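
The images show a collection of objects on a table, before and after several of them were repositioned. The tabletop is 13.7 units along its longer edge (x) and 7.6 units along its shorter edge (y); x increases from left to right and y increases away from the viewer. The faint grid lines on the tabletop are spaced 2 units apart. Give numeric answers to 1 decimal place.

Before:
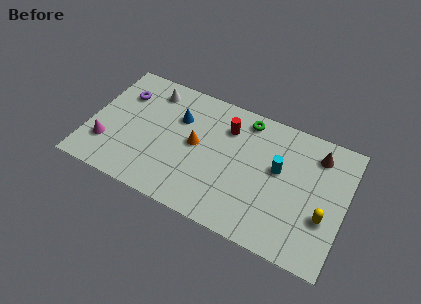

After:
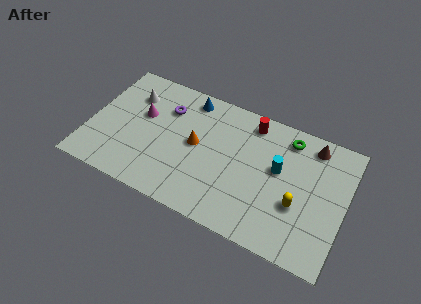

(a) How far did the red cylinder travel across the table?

1.4

From (7.2, 5.7) to (8.4, 6.5), the red cylinder covered √(1.2² + 0.8²) ≈ 1.4 units.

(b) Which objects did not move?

the cyan cylinder and the orange cone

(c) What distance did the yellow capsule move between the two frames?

1.4

From (12.7, 2.7) to (11.3, 2.8), the yellow capsule covered √(1.4² + 0.1²) ≈ 1.4 units.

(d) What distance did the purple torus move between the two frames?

2.4

From (1.5, 5.5) to (3.9, 5.5), the purple torus covered √(2.4² + 0.0²) ≈ 2.4 units.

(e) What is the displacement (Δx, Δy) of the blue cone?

(0.4, 1.4)

The blue cone was at about (4.6, 5.2) and moved to about (5.0, 6.6).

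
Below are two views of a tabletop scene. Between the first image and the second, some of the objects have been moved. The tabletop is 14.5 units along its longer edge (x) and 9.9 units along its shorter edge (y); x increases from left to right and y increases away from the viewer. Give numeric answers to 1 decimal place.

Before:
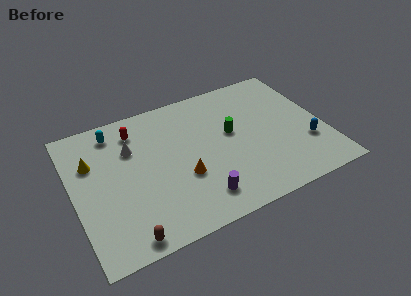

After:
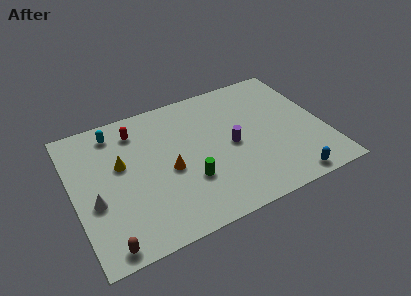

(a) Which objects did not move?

the cyan capsule and the red capsule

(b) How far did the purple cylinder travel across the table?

3.7

From (6.8, 1.8) to (9.1, 4.7), the purple cylinder covered √(2.3² + 2.9²) ≈ 3.7 units.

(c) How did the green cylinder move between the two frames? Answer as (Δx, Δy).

(-2.8, -2.4)

The green cylinder was at about (9.2, 5.6) and moved to about (6.4, 3.2).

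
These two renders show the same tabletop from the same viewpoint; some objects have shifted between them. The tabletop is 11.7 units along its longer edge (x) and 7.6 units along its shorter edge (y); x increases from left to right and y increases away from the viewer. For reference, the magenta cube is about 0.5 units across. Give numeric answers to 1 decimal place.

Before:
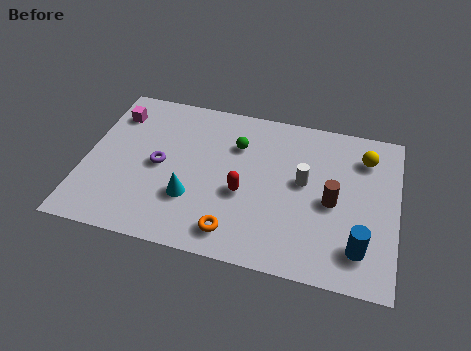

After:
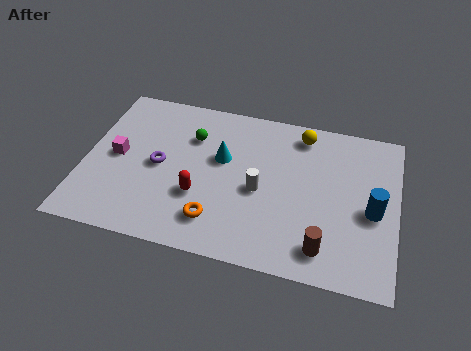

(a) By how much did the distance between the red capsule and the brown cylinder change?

+1.6

Before: roughly 3.3 units apart; after: 4.9. That's 1.6 units further apart.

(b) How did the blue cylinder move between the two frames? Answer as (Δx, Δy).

(0.4, 1.8)

From the two frames, the blue cylinder sits at roughly (10.4, 1.6) before and (10.8, 3.4) after.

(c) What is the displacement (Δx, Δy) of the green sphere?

(-1.7, 0.0)

The green sphere was at about (5.6, 5.4) and moved to about (3.9, 5.4).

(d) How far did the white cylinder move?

1.8

The white cylinder was near (8.2, 4.2) before and (6.6, 3.4) after, so it travelled √(1.6² + 0.8²) ≈ 1.8 units.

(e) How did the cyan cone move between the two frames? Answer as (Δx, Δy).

(1.0, 2.2)

The cyan cone was at about (4.1, 2.4) and moved to about (5.1, 4.6).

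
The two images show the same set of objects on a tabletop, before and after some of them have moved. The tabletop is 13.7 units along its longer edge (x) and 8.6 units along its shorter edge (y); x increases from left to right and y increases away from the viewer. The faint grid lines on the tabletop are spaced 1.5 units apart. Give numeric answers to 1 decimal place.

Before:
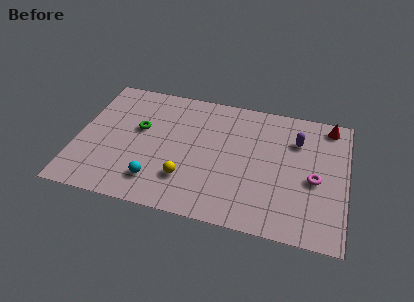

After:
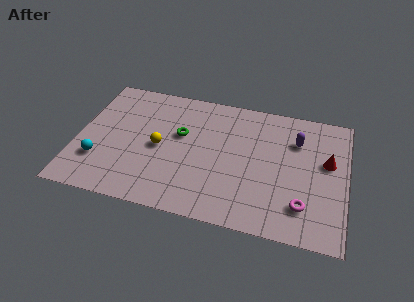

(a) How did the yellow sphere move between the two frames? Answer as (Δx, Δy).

(-1.5, 1.8)

From the two frames, the yellow sphere sits at roughly (5.7, 2.3) before and (4.2, 4.1) after.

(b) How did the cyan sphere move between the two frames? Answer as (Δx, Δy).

(-3.0, 0.7)

The cyan sphere started near (4.2, 1.8) and ended near (1.2, 2.5).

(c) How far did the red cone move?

2.5

The red cone moved from about (12.7, 7.6) to (12.7, 5.1), a distance of √(0.0² + 2.5²) ≈ 2.5.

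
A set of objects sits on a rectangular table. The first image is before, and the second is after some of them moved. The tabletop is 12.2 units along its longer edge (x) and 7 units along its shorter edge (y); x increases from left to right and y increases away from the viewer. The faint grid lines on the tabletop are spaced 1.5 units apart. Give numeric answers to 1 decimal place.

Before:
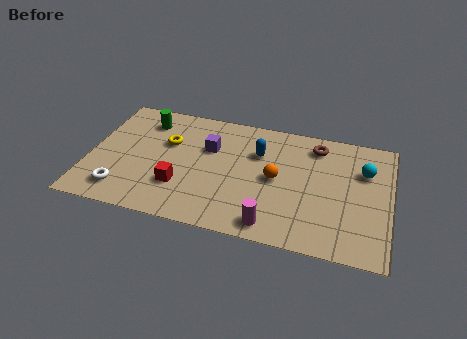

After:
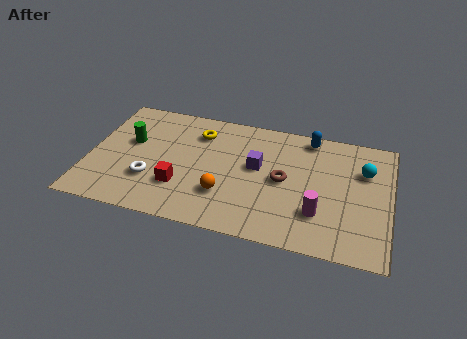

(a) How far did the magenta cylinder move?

2.1

The magenta cylinder was near (7.6, 0.9) before and (9.4, 2.0) after, so it travelled √(1.8² + 1.1²) ≈ 2.1 units.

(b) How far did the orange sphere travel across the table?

2.4

The orange sphere was near (7.6, 3.5) before and (5.6, 2.1) after, so it travelled √(2.0² + 1.4²) ≈ 2.4 units.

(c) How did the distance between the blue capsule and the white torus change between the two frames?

+1.0

The distance was about 6.4 in the first image and 7.4 in the second, so they moved 1.0 units further apart.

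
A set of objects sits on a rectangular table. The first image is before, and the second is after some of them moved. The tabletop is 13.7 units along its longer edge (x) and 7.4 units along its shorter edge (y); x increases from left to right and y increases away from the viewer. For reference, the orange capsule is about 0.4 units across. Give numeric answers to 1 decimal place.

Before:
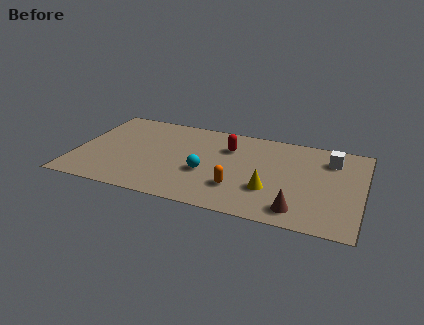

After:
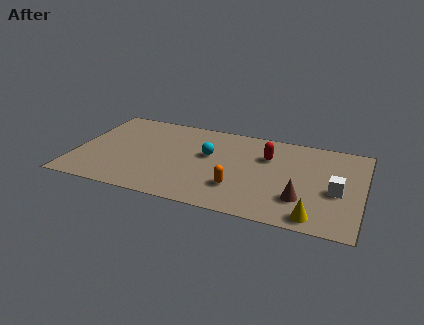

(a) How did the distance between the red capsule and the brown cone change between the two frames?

-2.0

Before: roughly 5.5 units apart; after: 3.5. That's 2.0 units closer together.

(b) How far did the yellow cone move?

2.7

From (9.4, 2.4) to (11.6, 0.9), the yellow cone covered √(2.2² + 1.5²) ≈ 2.7 units.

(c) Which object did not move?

the orange capsule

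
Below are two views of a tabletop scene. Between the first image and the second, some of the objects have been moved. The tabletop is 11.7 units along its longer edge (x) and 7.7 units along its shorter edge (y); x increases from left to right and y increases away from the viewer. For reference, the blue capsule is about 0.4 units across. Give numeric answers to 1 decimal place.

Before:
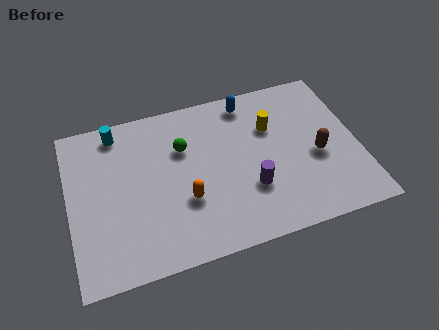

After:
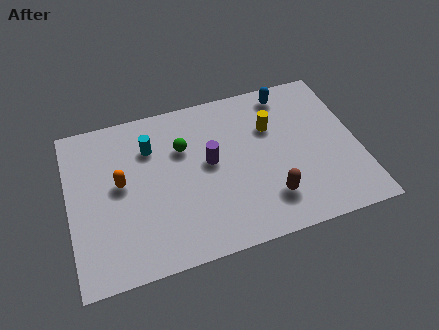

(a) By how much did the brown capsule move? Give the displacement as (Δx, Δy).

(-2.1, -1.5)

The brown capsule was at about (10.0, 3.3) and moved to about (7.9, 1.8).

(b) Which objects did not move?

the yellow cylinder and the green sphere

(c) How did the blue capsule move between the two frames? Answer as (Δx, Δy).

(1.6, 0.0)

The blue capsule was at about (7.5, 6.7) and moved to about (9.1, 6.7).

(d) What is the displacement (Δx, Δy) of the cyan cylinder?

(1.3, -1.1)

The cyan cylinder was at about (2.1, 6.7) and moved to about (3.4, 5.6).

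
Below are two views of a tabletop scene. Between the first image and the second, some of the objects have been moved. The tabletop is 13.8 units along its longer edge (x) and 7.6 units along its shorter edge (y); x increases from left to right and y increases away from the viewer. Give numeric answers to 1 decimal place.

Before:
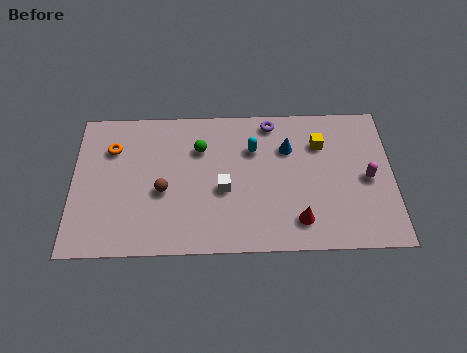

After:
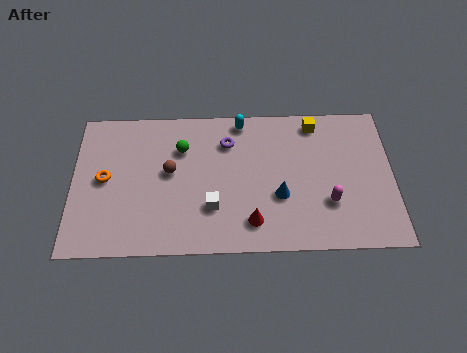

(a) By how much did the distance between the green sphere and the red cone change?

-0.8

They were about 5.7 units apart before and 4.9 after — 0.8 units closer together.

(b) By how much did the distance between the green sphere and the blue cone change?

+1.1

They were about 3.8 units apart before and 4.9 after — 1.1 units further apart.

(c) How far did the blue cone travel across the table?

2.5

The blue cone was near (9.3, 5.3) before and (8.9, 2.8) after, so it travelled √(0.4² + 2.5²) ≈ 2.5 units.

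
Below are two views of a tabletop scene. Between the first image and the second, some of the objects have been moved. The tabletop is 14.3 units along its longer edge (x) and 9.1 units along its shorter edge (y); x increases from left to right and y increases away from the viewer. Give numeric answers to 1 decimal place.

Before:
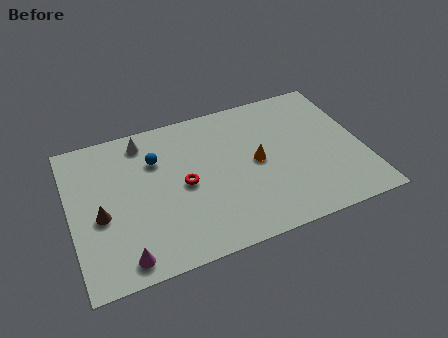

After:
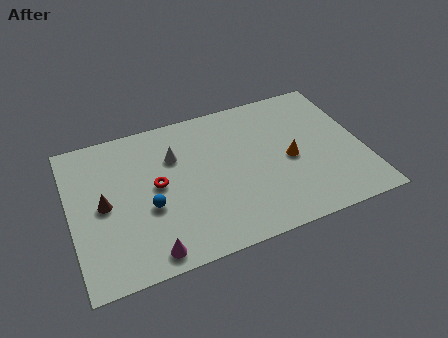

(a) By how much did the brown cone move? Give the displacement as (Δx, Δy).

(0.2, 0.6)

From the two frames, the brown cone sits at roughly (1.4, 3.9) before and (1.6, 4.5) after.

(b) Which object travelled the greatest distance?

the blue sphere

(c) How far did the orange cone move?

1.6

The orange cone moved from about (9.1, 4.6) to (10.7, 4.2), a distance of √(1.6² + 0.4²) ≈ 1.6.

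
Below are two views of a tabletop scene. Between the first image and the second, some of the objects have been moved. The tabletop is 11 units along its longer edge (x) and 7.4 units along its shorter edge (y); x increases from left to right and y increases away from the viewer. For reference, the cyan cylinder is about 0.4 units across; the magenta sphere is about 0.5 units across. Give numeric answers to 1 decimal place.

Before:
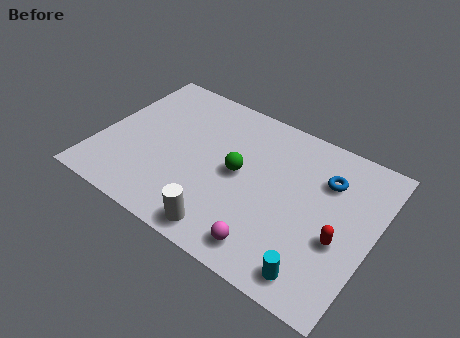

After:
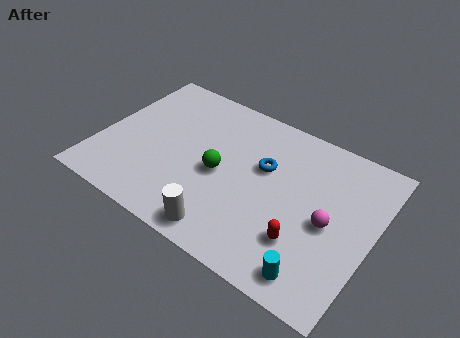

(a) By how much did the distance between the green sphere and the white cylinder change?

-0.3

Before: roughly 2.9 units apart; after: 2.6. That's 0.3 units closer together.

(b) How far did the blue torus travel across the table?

2.5

The blue torus was near (8.9, 5.3) before and (6.5, 4.6) after, so it travelled √(2.4² + 0.7²) ≈ 2.5 units.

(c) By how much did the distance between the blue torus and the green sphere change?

-1.6

The distance was about 3.6 in the first image and 2.0 in the second, so they moved 1.6 units closer together.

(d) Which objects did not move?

the cyan cylinder and the white cylinder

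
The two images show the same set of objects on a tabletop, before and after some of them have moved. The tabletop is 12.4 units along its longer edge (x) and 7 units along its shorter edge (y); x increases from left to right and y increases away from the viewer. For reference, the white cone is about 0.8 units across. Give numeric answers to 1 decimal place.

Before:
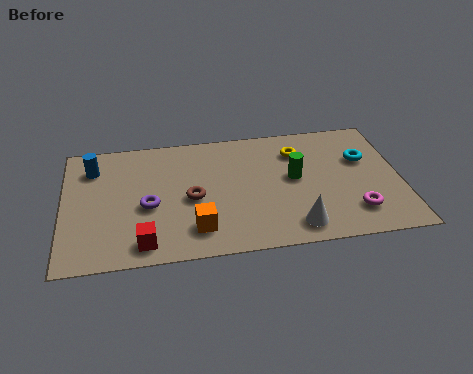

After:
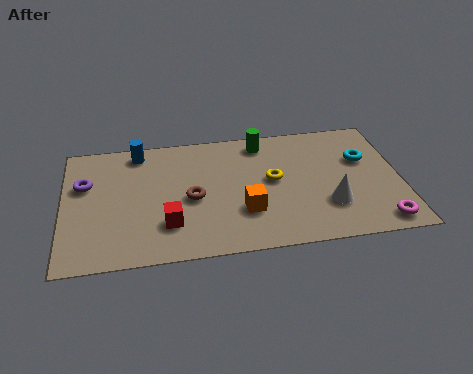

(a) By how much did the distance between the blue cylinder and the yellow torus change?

-2.2

The distance was about 7.6 in the first image and 5.4 in the second, so they moved 2.2 units closer together.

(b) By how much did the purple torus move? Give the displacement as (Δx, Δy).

(-2.3, 1.5)

From the two frames, the purple torus sits at roughly (3.1, 3.0) before and (0.8, 4.5) after.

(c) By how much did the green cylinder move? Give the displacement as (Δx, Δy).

(-1.1, 2.2)

The green cylinder was at about (8.5, 3.8) and moved to about (7.4, 6.0).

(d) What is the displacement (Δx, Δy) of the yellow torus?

(-1.0, -1.5)

The yellow torus started near (8.7, 5.3) and ended near (7.7, 3.8).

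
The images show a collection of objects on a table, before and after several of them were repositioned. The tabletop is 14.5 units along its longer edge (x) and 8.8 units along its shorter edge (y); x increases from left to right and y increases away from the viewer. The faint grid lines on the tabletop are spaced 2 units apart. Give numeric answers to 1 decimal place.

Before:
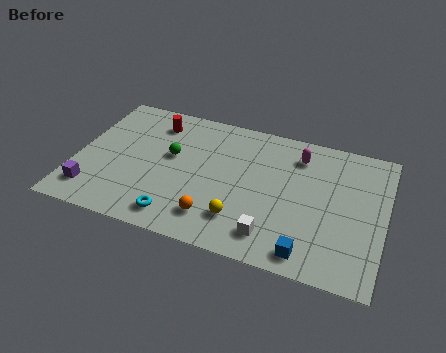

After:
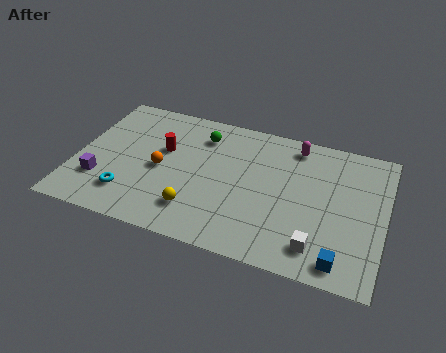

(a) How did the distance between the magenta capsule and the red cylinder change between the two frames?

-0.4

Before: roughly 6.9 units apart; after: 6.5. That's 0.4 units closer together.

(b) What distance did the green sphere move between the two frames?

2.2

The green sphere was near (4.4, 5.1) before and (5.7, 6.9) after, so it travelled √(1.3² + 1.8²) ≈ 2.2 units.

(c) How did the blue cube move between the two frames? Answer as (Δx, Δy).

(1.5, 0.0)

The blue cube was at about (11.2, 1.1) and moved to about (12.7, 1.1).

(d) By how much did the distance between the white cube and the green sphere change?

+1.7

Before: roughly 6.2 units apart; after: 7.9. That's 1.7 units further apart.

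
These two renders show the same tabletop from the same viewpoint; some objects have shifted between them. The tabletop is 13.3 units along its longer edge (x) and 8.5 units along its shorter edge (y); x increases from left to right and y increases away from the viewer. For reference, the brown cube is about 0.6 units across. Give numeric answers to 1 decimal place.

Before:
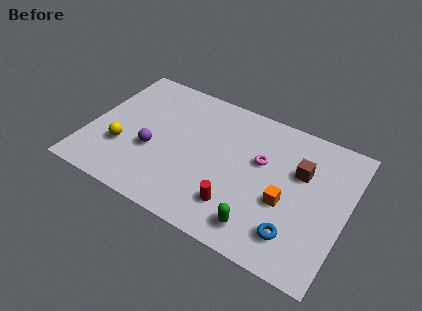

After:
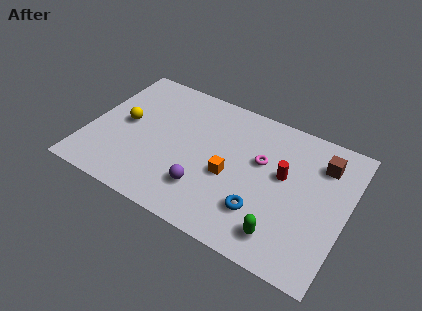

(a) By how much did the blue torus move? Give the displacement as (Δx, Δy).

(-1.8, 0.5)

The blue torus was at about (11.0, 1.8) and moved to about (9.2, 2.3).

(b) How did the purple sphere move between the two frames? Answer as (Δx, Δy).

(2.9, -1.1)

From the two frames, the purple sphere sits at roughly (3.4, 3.3) before and (6.3, 2.2) after.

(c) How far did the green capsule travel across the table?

1.1

The green capsule moved from about (9.3, 1.4) to (10.4, 1.5), a distance of √(1.1² + 0.1²) ≈ 1.1.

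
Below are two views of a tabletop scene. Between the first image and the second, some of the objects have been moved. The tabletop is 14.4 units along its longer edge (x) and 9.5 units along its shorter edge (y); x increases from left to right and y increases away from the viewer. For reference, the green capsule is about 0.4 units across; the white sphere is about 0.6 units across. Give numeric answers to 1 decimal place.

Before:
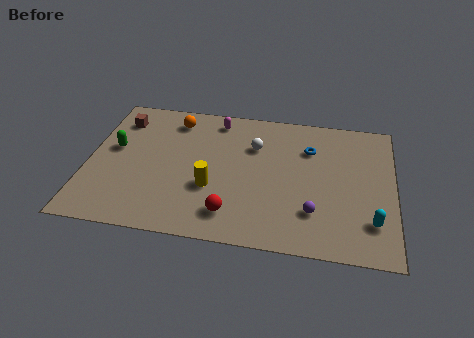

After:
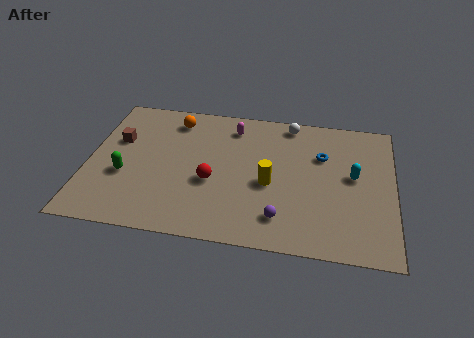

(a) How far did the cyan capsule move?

3.0

From (13.4, 2.3) to (12.5, 5.2), the cyan capsule covered √(0.9² + 2.9²) ≈ 3.0 units.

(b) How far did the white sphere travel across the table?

2.5

From (7.8, 6.6) to (9.4, 8.5), the white sphere covered √(1.6² + 1.9²) ≈ 2.5 units.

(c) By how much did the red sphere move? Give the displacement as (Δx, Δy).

(-1.0, 2.0)

The red sphere was at about (6.9, 1.8) and moved to about (5.9, 3.8).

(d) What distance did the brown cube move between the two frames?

1.5

The brown cube was near (1.3, 7.5) before and (1.3, 6.0) after, so it travelled √(0.0² + 1.5²) ≈ 1.5 units.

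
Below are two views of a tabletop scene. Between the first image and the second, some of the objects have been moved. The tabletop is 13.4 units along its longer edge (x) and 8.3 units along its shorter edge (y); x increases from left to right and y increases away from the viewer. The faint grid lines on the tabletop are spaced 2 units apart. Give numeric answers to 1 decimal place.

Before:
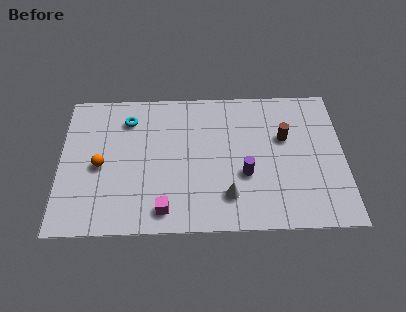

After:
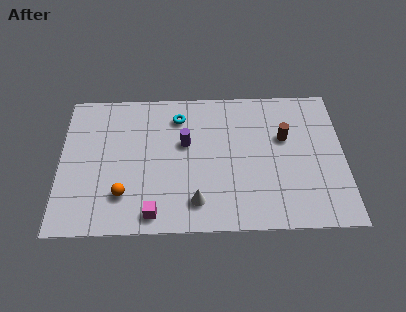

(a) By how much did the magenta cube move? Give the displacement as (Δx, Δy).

(-0.5, -0.2)

The magenta cube was at about (4.9, 1.2) and moved to about (4.4, 1.0).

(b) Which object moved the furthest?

the purple cylinder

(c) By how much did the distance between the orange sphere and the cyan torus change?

+2.2

Before: roughly 3.0 units apart; after: 5.2. That's 2.2 units further apart.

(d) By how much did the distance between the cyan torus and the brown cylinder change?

-2.3

Before: roughly 7.5 units apart; after: 5.2. That's 2.3 units closer together.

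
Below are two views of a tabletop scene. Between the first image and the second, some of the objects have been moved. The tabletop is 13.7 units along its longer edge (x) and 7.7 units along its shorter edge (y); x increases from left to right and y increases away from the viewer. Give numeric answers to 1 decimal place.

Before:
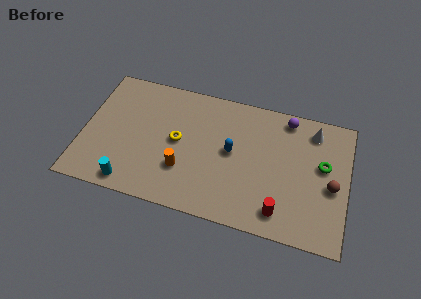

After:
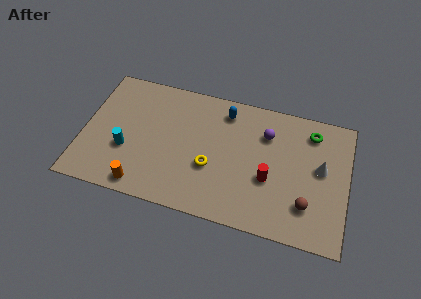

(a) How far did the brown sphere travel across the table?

1.8

The brown sphere was near (12.9, 3.4) before and (11.7, 2.0) after, so it travelled √(1.2² + 1.4²) ≈ 1.8 units.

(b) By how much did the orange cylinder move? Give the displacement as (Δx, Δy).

(-2.0, -1.5)

From the two frames, the orange cylinder sits at roughly (5.3, 2.4) before and (3.3, 0.9) after.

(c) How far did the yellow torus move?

2.1

The yellow torus was near (4.9, 4.0) before and (6.7, 2.9) after, so it travelled √(1.8² + 1.1²) ≈ 2.1 units.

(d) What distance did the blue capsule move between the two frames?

2.4

From (7.7, 4.1) to (7.2, 6.4), the blue capsule covered √(0.5² + 2.3²) ≈ 2.4 units.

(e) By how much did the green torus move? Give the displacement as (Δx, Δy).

(-0.7, 1.8)

The green torus started near (12.4, 4.5) and ended near (11.7, 6.3).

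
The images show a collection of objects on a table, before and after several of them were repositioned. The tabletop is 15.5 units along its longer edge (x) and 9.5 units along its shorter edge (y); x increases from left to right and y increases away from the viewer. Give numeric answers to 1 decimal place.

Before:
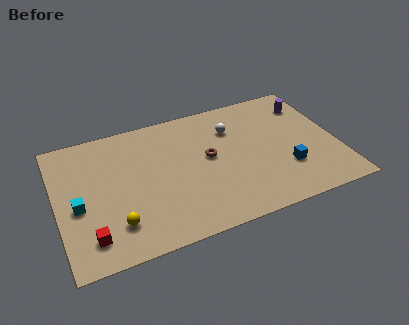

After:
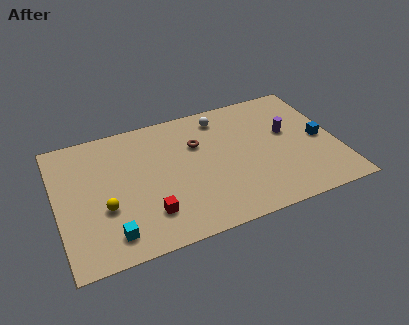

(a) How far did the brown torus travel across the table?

1.3

The brown torus was near (8.4, 5.2) before and (7.9, 6.4) after, so it travelled √(0.5² + 1.2²) ≈ 1.3 units.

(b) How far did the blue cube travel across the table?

2.6

The blue cube moved from about (12.5, 2.9) to (14.6, 4.5), a distance of √(2.1² + 1.6²) ≈ 2.6.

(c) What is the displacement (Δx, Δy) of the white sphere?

(-0.5, 1.1)

From the two frames, the white sphere sits at roughly (9.9, 6.9) before and (9.4, 8.0) after.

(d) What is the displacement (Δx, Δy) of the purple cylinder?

(-1.4, -1.8)

The purple cylinder was at about (14.3, 7.4) and moved to about (12.9, 5.6).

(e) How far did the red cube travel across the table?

3.2

From (1.6, 1.8) to (4.8, 2.3), the red cube covered √(3.2² + 0.5²) ≈ 3.2 units.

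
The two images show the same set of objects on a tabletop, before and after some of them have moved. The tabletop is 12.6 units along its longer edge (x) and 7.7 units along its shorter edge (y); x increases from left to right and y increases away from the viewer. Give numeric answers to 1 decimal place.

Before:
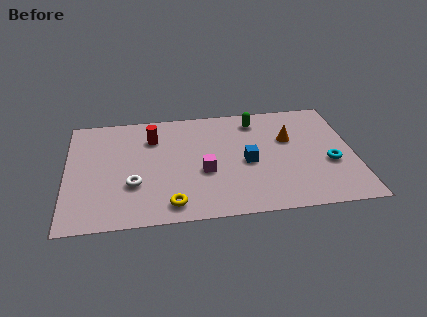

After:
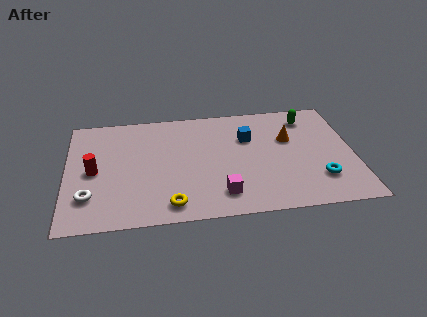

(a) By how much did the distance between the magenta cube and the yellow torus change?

-0.3

Before: roughly 2.5 units apart; after: 2.2. That's 0.3 units closer together.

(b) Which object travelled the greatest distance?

the red cylinder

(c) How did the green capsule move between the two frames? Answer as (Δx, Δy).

(2.3, -0.1)

From the two frames, the green capsule sits at roughly (8.4, 6.4) before and (10.7, 6.3) after.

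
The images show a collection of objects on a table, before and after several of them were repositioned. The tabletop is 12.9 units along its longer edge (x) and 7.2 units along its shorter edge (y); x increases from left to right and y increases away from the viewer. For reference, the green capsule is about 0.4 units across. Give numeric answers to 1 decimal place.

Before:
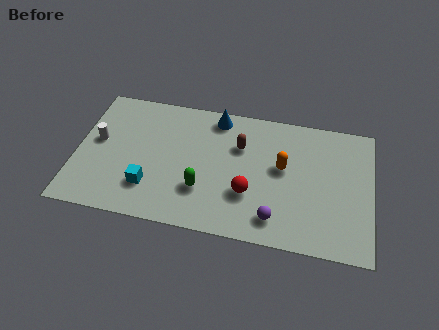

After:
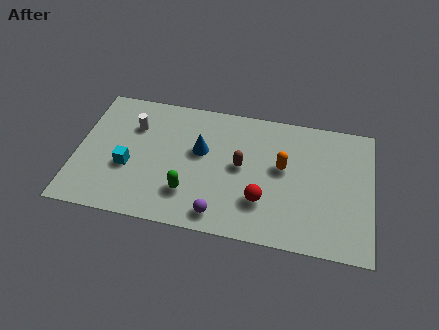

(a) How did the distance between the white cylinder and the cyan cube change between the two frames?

-0.9

Before: roughly 3.2 units apart; after: 2.3. That's 0.9 units closer together.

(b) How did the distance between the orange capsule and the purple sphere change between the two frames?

+1.2

The distance was about 2.8 in the first image and 4.0 in the second, so they moved 1.2 units further apart.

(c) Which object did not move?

the orange capsule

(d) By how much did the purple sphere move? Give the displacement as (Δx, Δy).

(-2.4, -0.3)

The purple sphere started near (8.8, 1.3) and ended near (6.4, 1.0).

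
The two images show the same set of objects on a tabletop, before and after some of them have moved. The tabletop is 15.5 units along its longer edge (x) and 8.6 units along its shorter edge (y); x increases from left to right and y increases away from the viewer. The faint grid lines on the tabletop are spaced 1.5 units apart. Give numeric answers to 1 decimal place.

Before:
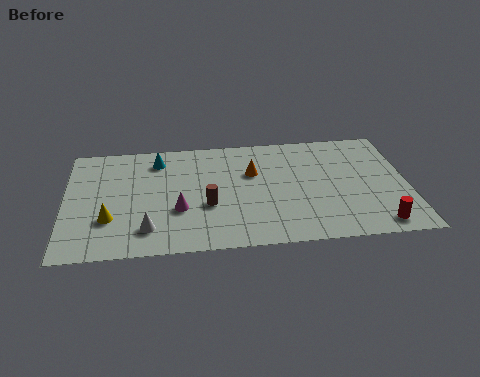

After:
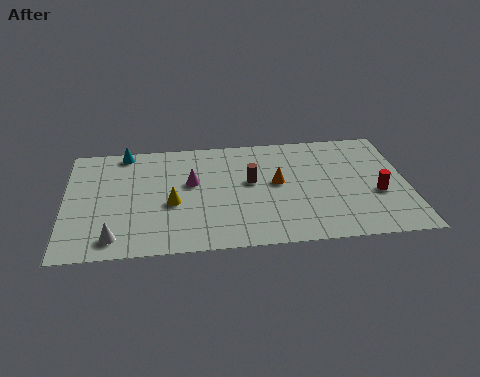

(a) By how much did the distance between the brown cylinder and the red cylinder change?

-2.0

Before: roughly 7.9 units apart; after: 5.9. That's 2.0 units closer together.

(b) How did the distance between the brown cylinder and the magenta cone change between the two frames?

+1.4

The distance was about 1.3 in the first image and 2.7 in the second, so they moved 1.4 units further apart.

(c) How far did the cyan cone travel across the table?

1.7

From (4.2, 7.0) to (2.7, 7.8), the cyan cone covered √(1.5² + 0.8²) ≈ 1.7 units.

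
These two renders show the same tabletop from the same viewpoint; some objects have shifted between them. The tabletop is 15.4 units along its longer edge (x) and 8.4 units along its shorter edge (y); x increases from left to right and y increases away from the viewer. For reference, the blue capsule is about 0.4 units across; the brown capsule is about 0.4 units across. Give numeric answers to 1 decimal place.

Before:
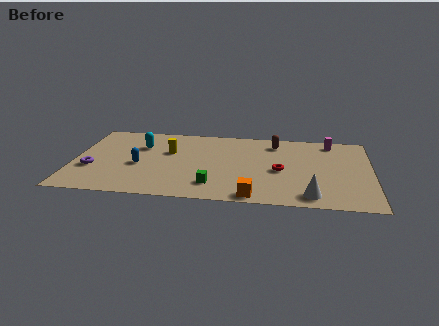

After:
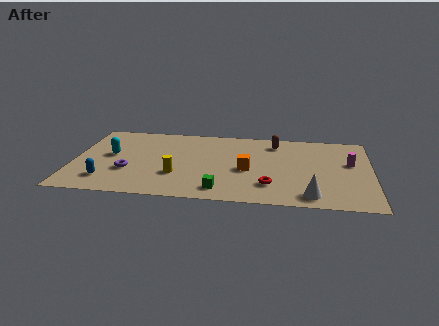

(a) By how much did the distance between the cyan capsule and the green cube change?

+1.1

They were about 5.6 units apart before and 6.7 after — 1.1 units further apart.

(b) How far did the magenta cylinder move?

2.5

The magenta cylinder was near (13.3, 7.3) before and (14.3, 5.0) after, so it travelled √(1.0² + 2.3²) ≈ 2.5 units.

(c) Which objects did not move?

the white cone and the brown capsule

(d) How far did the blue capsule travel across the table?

2.4

From (3.4, 3.6) to (1.8, 1.8), the blue capsule covered √(1.6² + 1.8²) ≈ 2.4 units.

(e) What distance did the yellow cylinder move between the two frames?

2.6

The yellow cylinder moved from about (4.9, 5.3) to (5.4, 2.7), a distance of √(0.5² + 2.6²) ≈ 2.6.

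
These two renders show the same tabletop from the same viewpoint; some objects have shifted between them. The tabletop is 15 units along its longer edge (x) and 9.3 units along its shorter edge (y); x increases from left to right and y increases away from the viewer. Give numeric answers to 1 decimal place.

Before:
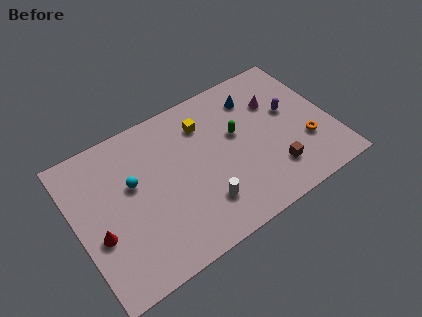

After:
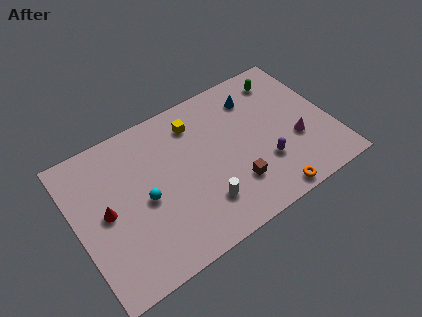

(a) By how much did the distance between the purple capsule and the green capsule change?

+2.0

Before: roughly 3.2 units apart; after: 5.2. That's 2.0 units further apart.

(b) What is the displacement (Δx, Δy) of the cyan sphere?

(0.5, -1.3)

The cyan sphere started near (3.4, 5.6) and ended near (3.9, 4.3).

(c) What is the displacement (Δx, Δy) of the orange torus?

(-2.6, -2.2)

From the two frames, the orange torus sits at roughly (13.3, 3.0) before and (10.7, 0.8) after.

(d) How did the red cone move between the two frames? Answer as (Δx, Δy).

(0.6, 1.1)

The red cone was at about (1.1, 3.6) and moved to about (1.7, 4.7).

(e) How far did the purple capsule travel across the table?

3.2

The purple capsule moved from about (12.8, 5.4) to (10.8, 2.9), a distance of √(2.0² + 2.5²) ≈ 3.2.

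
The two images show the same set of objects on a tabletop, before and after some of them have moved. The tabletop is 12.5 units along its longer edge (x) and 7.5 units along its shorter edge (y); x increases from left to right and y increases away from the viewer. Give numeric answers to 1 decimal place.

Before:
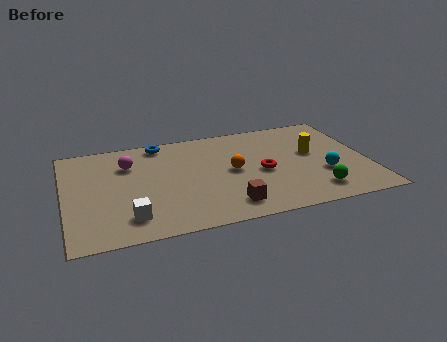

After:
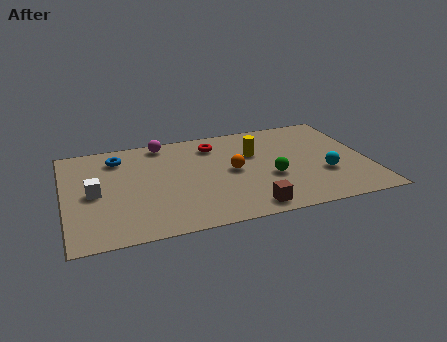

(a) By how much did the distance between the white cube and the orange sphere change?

+0.7

Before: roughly 5.0 units apart; after: 5.7. That's 0.7 units further apart.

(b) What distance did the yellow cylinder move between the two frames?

2.5

The yellow cylinder was near (10.3, 4.3) before and (7.9, 4.9) after, so it travelled √(2.4² + 0.6²) ≈ 2.5 units.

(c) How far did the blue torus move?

1.9

The blue torus was near (4.1, 6.7) before and (2.3, 6.0) after, so it travelled √(1.8² + 0.7²) ≈ 1.9 units.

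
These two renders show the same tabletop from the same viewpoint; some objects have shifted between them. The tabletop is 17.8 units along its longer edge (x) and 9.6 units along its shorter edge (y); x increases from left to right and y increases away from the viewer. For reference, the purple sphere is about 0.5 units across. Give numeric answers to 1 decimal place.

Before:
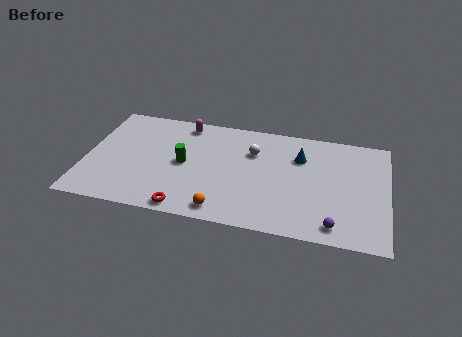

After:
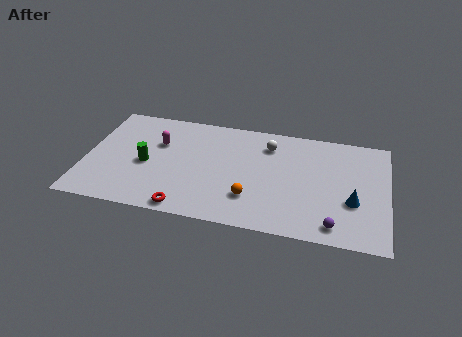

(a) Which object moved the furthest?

the blue cone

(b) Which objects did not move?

the purple sphere and the red torus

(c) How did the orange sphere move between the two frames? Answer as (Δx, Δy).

(1.6, 1.4)

The orange sphere started near (8.3, 1.2) and ended near (9.9, 2.6).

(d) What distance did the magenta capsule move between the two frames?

2.5

The magenta capsule moved from about (5.6, 8.4) to (4.2, 6.3), a distance of √(1.4² + 2.1²) ≈ 2.5.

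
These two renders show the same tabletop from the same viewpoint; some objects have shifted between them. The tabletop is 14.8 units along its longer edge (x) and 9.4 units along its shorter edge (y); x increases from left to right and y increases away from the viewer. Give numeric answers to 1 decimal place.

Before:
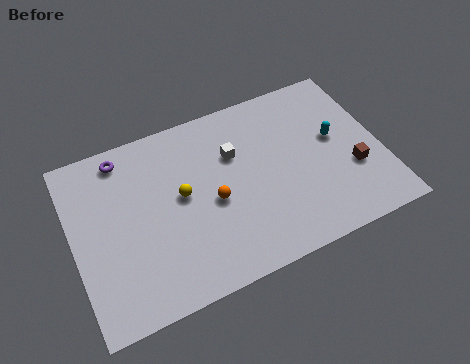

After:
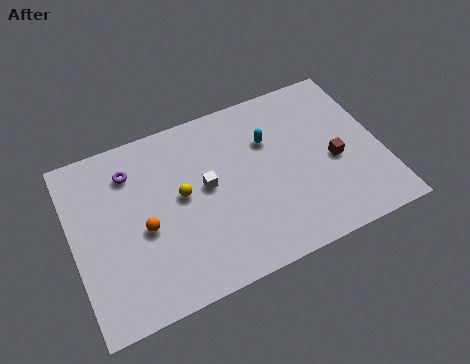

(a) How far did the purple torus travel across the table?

0.9

From (2.7, 8.2) to (3.0, 7.3), the purple torus covered √(0.3² + 0.9²) ≈ 0.9 units.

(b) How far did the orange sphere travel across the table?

3.3

The orange sphere was near (6.6, 4.2) before and (3.3, 4.1) after, so it travelled √(3.3² + 0.1²) ≈ 3.3 units.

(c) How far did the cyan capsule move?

3.3

The cyan capsule moved from about (12.7, 5.3) to (9.6, 6.4), a distance of √(3.1² + 1.1²) ≈ 3.3.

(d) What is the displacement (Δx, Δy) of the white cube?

(-1.5, -1.2)

The white cube was at about (7.9, 6.3) and moved to about (6.4, 5.1).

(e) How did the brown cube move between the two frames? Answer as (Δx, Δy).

(-0.8, 0.8)

The brown cube started near (13.3, 3.3) and ended near (12.5, 4.1).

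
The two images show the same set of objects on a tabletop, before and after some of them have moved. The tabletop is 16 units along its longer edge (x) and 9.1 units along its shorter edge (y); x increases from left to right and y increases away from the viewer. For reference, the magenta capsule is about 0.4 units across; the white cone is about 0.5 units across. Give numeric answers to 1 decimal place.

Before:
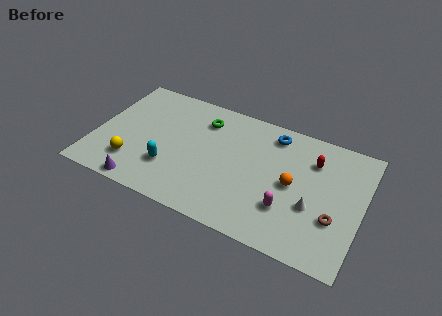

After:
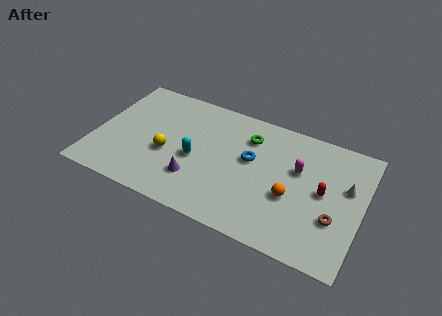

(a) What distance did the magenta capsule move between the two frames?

3.0

From (11.8, 2.7) to (12.1, 5.7), the magenta capsule covered √(0.3² + 3.0²) ≈ 3.0 units.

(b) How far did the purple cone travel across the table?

3.4

The purple cone moved from about (3.3, 0.8) to (6.3, 2.5), a distance of √(3.0² + 1.7²) ≈ 3.4.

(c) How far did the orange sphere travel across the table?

0.9

From (11.9, 4.5) to (11.9, 3.6), the orange sphere covered √(0.0² + 0.9²) ≈ 0.9 units.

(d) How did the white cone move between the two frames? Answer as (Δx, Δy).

(1.8, 2.2)

The white cone started near (13.2, 3.4) and ended near (15.0, 5.6).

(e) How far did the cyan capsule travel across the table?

1.9

The cyan capsule was near (4.7, 2.7) before and (6.1, 4.0) after, so it travelled √(1.4² + 1.3²) ≈ 1.9 units.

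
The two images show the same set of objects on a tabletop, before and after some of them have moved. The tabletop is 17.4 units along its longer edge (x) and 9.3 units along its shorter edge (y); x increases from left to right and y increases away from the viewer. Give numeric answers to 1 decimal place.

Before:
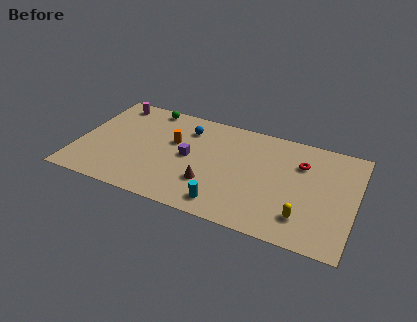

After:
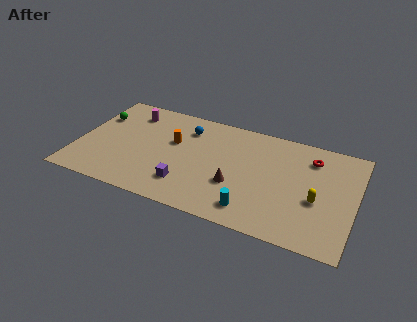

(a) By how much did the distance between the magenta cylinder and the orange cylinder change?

-1.3

They were about 4.8 units apart before and 3.5 after — 1.3 units closer together.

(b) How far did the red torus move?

0.9

From (13.9, 6.6) to (14.5, 7.3), the red torus covered √(0.6² + 0.7²) ≈ 0.9 units.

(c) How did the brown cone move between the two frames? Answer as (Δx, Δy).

(1.6, 0.5)

From the two frames, the brown cone sits at roughly (8.5, 2.8) before and (10.1, 3.3) after.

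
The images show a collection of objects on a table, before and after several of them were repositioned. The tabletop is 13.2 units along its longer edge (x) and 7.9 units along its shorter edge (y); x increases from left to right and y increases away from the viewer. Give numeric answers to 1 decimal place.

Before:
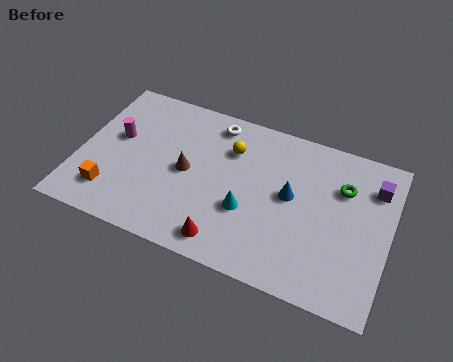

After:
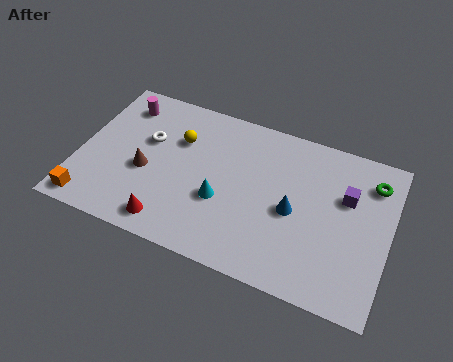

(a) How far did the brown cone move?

1.8

The brown cone moved from about (4.6, 3.9) to (2.9, 3.3), a distance of √(1.7² + 0.6²) ≈ 1.8.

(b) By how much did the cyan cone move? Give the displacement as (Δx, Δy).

(-1.1, 0.1)

From the two frames, the cyan cone sits at roughly (7.3, 2.9) before and (6.2, 3.0) after.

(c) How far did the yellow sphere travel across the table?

2.2

The yellow sphere was near (6.3, 5.7) before and (4.1, 5.4) after, so it travelled √(2.2² + 0.3²) ≈ 2.2 units.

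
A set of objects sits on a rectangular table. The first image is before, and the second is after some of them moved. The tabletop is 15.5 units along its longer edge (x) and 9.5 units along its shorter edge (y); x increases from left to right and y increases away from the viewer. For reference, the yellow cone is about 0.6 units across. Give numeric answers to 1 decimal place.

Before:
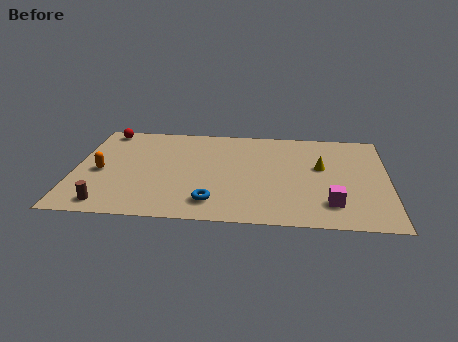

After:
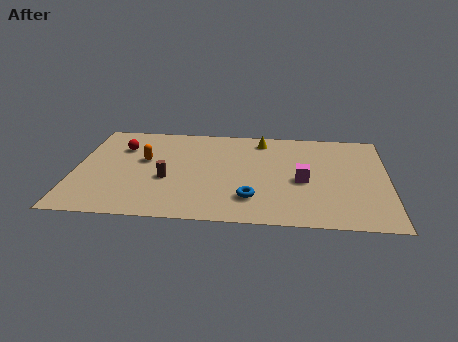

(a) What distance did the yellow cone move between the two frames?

3.9

The yellow cone moved from about (12.2, 5.6) to (9.2, 8.1), a distance of √(3.0² + 2.5²) ≈ 3.9.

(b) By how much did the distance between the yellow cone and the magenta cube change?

+0.9

They were about 3.5 units apart before and 4.4 after — 0.9 units further apart.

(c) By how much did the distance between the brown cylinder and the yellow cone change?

-5.0

Before: roughly 11.3 units apart; after: 6.3. That's 5.0 units closer together.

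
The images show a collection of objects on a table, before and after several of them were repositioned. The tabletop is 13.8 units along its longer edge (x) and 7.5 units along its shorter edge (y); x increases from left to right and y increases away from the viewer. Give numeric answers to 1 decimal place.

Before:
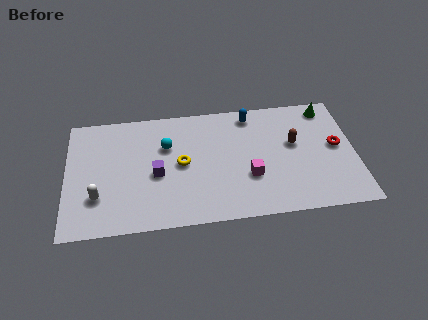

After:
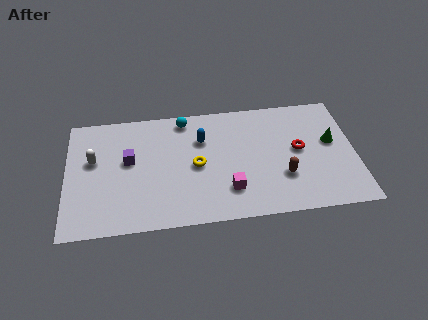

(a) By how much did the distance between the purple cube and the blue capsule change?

-2.0

They were about 5.6 units apart before and 3.6 after — 2.0 units closer together.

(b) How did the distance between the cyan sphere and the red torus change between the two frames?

-2.2

They were about 8.2 units apart before and 6.0 after — 2.2 units closer together.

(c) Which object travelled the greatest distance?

the blue capsule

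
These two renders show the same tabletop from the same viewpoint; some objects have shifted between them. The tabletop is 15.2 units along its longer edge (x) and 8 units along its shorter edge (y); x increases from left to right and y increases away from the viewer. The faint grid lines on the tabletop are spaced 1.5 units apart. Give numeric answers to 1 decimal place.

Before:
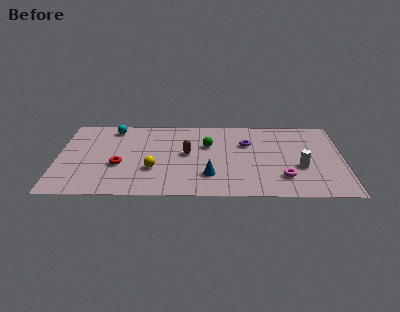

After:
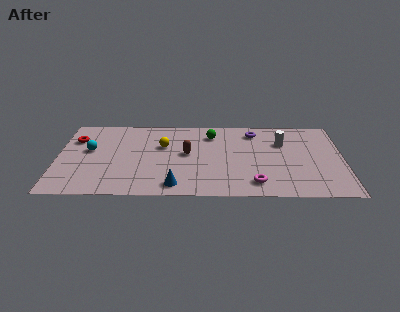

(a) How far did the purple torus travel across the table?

1.3

The purple torus moved from about (10.1, 5.4) to (10.5, 6.6), a distance of √(0.4² + 1.2²) ≈ 1.3.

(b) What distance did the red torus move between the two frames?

3.5

The red torus was near (3.3, 3.1) before and (0.9, 5.7) after, so it travelled √(2.4² + 2.6²) ≈ 3.5 units.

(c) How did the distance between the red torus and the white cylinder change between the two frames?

+1.5

They were about 9.6 units apart before and 11.1 after — 1.5 units further apart.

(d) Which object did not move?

the brown capsule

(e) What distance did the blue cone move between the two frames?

2.1

The blue cone was near (8.1, 2.1) before and (6.3, 1.1) after, so it travelled √(1.8² + 1.0²) ≈ 2.1 units.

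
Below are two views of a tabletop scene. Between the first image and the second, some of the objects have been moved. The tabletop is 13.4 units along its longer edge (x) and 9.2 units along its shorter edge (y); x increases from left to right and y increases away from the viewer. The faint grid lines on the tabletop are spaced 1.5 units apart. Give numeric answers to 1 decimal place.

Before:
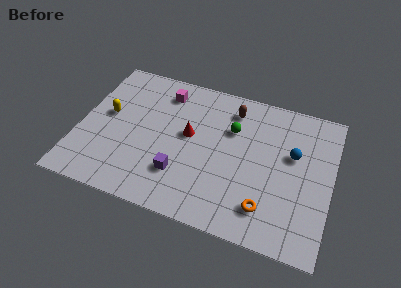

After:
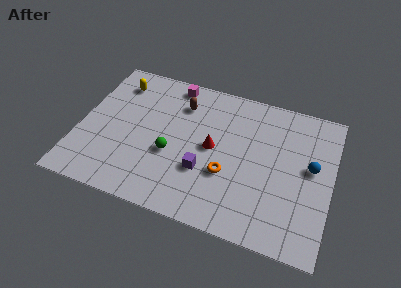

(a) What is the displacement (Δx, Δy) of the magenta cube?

(0.4, 0.7)

From the two frames, the magenta cube sits at roughly (4.2, 7.5) before and (4.6, 8.2) after.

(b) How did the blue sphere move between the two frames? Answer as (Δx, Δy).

(1.0, -0.5)

The blue sphere started near (11.3, 5.6) and ended near (12.3, 5.1).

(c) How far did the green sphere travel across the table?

4.0

The green sphere moved from about (8.0, 6.2) to (5.0, 3.6), a distance of √(3.0² + 2.6²) ≈ 4.0.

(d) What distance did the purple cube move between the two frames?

1.3

The purple cube moved from about (5.6, 2.5) to (6.8, 3.1), a distance of √(1.2² + 0.6²) ≈ 1.3.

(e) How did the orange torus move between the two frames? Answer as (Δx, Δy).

(-2.2, 1.4)

From the two frames, the orange torus sits at roughly (10.2, 1.9) before and (8.0, 3.3) after.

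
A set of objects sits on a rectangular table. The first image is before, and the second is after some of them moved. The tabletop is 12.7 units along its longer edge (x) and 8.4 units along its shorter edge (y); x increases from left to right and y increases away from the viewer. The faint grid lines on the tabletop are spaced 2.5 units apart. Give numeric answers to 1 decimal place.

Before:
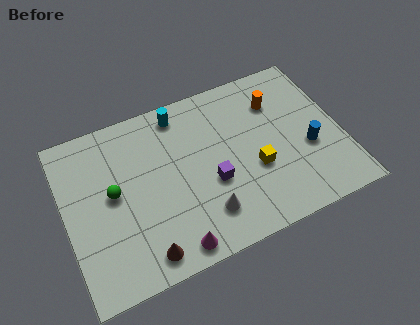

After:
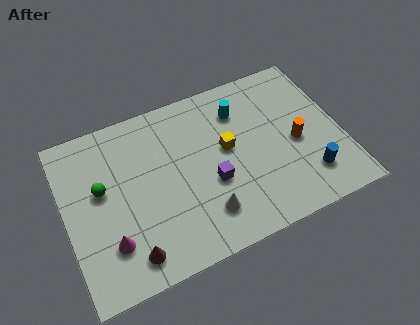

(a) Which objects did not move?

the purple cube and the white cone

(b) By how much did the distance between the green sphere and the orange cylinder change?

+1.0

They were about 8.0 units apart before and 9.0 after — 1.0 units further apart.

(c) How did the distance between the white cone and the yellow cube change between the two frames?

+0.3

Before: roughly 2.8 units apart; after: 3.1. That's 0.3 units further apart.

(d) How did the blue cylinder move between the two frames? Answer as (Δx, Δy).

(-0.2, -1.4)

The blue cylinder was at about (11.1, 3.3) and moved to about (10.9, 1.9).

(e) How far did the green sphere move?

0.6

From (2.2, 4.5) to (1.7, 4.9), the green sphere covered √(0.5² + 0.4²) ≈ 0.6 units.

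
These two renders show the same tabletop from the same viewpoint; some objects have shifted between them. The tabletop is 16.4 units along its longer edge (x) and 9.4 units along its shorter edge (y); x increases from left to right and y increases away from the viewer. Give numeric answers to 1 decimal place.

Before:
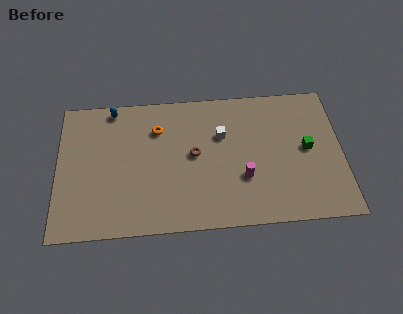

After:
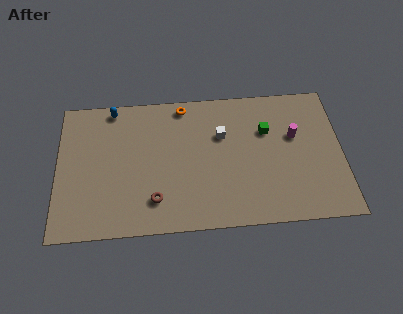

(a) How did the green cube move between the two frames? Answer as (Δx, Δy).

(-2.3, 1.4)

From the two frames, the green cube sits at roughly (14.4, 4.9) before and (12.1, 6.3) after.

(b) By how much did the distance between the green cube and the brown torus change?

+1.2

The distance was about 6.5 in the first image and 7.7 in the second, so they moved 1.2 units further apart.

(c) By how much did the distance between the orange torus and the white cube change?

-0.7

The distance was about 3.8 in the first image and 3.1 in the second, so they moved 0.7 units closer together.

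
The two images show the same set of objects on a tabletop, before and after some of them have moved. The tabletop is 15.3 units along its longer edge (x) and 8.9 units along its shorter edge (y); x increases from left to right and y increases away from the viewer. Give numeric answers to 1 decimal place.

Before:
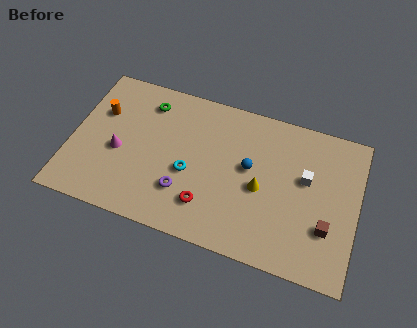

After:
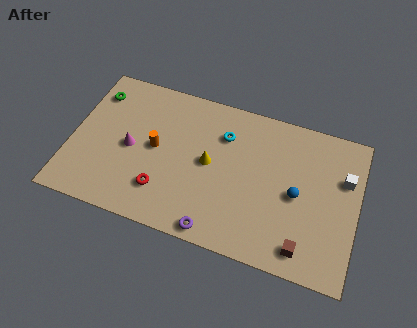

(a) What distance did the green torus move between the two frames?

2.8

From (3.8, 7.2) to (1.0, 7.0), the green torus covered √(2.8² + 0.2²) ≈ 2.8 units.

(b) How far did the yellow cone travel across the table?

2.9

The yellow cone was near (10.2, 4.0) before and (7.4, 4.6) after, so it travelled √(2.8² + 0.6²) ≈ 2.9 units.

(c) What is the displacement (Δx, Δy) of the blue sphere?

(2.6, -0.8)

From the two frames, the blue sphere sits at roughly (9.5, 5.0) before and (12.1, 4.2) after.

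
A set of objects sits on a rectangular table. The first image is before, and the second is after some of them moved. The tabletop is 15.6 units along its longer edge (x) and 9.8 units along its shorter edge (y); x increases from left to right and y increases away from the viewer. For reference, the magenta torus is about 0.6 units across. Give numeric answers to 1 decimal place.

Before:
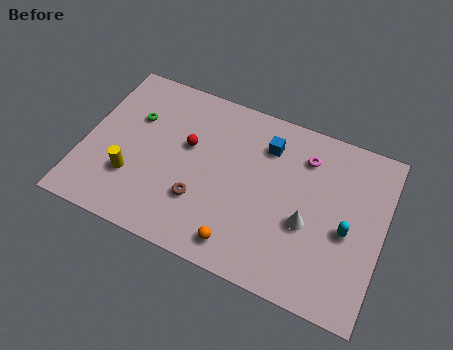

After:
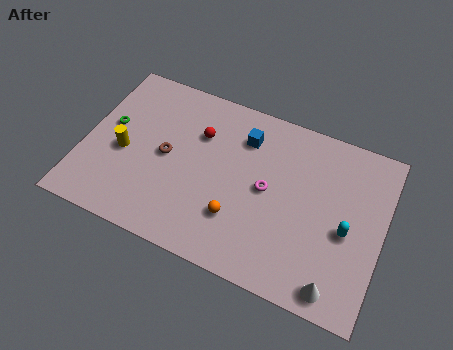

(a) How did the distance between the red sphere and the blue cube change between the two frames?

-1.9

The distance was about 4.3 in the first image and 2.4 in the second, so they moved 1.9 units closer together.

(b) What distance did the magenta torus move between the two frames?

3.1

From (11.3, 7.6) to (9.6, 5.0), the magenta torus covered √(1.7² + 2.6²) ≈ 3.1 units.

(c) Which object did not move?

the cyan capsule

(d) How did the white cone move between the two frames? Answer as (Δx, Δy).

(1.8, -2.8)

From the two frames, the white cone sits at roughly (11.8, 3.9) before and (13.6, 1.1) after.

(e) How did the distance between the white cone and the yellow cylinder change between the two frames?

+2.8

Before: roughly 9.1 units apart; after: 11.9. That's 2.8 units further apart.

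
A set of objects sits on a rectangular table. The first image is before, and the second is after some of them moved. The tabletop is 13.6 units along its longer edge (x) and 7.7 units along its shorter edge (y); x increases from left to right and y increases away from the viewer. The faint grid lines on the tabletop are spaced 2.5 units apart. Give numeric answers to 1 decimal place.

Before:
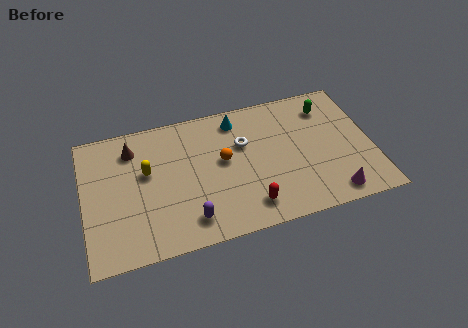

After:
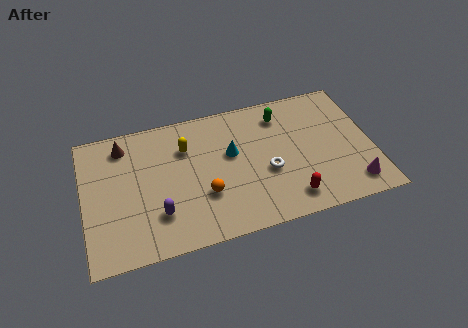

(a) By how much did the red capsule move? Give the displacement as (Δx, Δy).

(1.9, -0.1)

From the two frames, the red capsule sits at roughly (7.6, 1.4) before and (9.5, 1.3) after.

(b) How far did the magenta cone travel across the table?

1.0

The magenta cone was near (11.5, 1.0) before and (12.5, 1.3) after, so it travelled √(1.0² + 0.3²) ≈ 1.0 units.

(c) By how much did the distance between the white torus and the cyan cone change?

+0.7

Before: roughly 1.5 units apart; after: 2.2. That's 0.7 units further apart.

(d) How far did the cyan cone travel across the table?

1.9

The cyan cone was near (7.4, 6.5) before and (7.0, 4.6) after, so it travelled √(0.4² + 1.9²) ≈ 1.9 units.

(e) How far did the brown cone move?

0.5

From (2.4, 6.1) to (2.0, 6.4), the brown cone covered √(0.4² + 0.3²) ≈ 0.5 units.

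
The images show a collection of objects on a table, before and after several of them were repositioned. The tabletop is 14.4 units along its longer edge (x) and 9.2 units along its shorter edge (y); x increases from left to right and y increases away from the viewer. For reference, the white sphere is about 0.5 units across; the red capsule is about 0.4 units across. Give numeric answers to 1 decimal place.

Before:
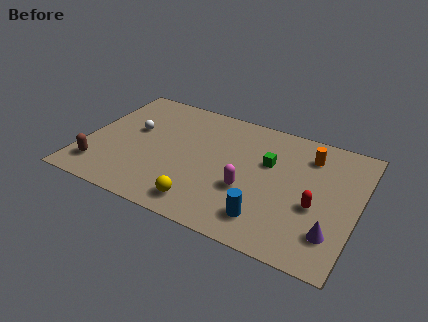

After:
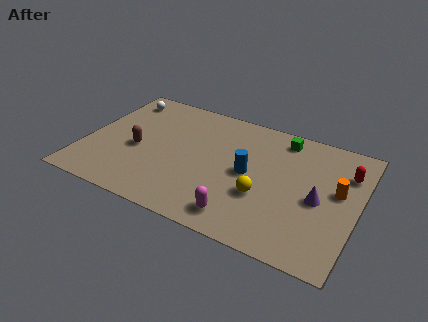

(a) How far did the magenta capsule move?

2.0

From (8.8, 3.4) to (8.7, 1.4), the magenta capsule covered √(0.1² + 2.0²) ≈ 2.0 units.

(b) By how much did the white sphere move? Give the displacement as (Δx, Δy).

(-1.1, 2.3)

The white sphere was at about (2.4, 5.4) and moved to about (1.3, 7.7).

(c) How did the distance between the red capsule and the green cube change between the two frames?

+0.3

The distance was about 3.4 in the first image and 3.7 in the second, so they moved 0.3 units further apart.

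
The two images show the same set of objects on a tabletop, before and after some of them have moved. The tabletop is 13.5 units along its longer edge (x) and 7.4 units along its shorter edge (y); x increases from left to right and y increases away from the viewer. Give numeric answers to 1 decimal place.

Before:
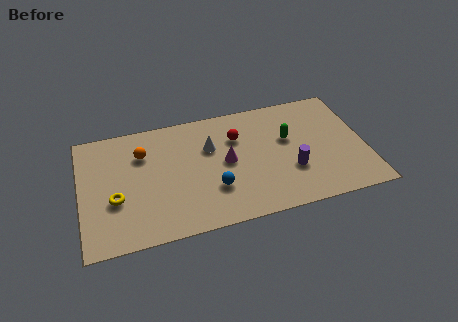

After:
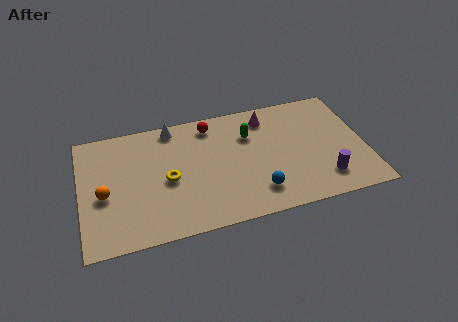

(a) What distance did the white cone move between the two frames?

2.4

The white cone was near (6.2, 4.9) before and (4.5, 6.6) after, so it travelled √(1.7² + 1.7²) ≈ 2.4 units.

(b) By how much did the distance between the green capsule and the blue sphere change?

-0.7

The distance was about 4.3 in the first image and 3.6 in the second, so they moved 0.7 units closer together.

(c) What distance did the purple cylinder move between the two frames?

1.7

From (9.9, 2.5) to (11.4, 1.6), the purple cylinder covered √(1.5² + 0.9²) ≈ 1.7 units.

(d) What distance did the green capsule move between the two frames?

1.9

The green capsule moved from about (9.9, 4.5) to (8.1, 5.2), a distance of √(1.8² + 0.7²) ≈ 1.9.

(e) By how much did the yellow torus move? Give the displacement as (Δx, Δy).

(2.5, 0.6)

From the two frames, the yellow torus sits at roughly (1.6, 2.8) before and (4.1, 3.4) after.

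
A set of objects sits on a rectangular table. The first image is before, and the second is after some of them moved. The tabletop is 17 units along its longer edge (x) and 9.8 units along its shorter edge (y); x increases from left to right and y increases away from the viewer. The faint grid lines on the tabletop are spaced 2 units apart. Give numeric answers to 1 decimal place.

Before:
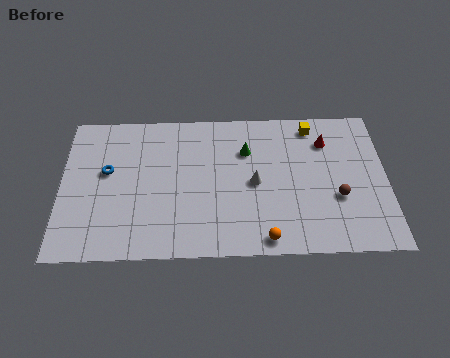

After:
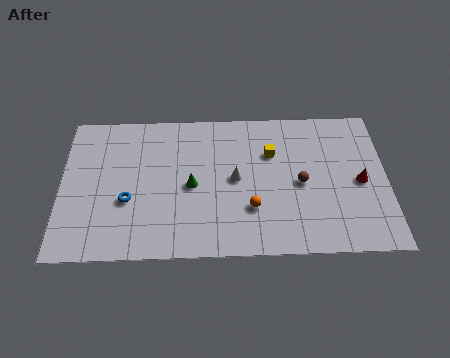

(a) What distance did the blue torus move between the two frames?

2.3

The blue torus was near (2.4, 5.7) before and (3.5, 3.7) after, so it travelled √(1.1² + 2.0²) ≈ 2.3 units.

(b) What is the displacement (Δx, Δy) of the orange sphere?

(-0.7, 2.0)

The orange sphere was at about (10.6, 1.0) and moved to about (9.9, 3.0).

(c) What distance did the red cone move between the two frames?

3.3

The red cone moved from about (13.9, 7.4) to (15.6, 4.6), a distance of √(1.7² + 2.8²) ≈ 3.3.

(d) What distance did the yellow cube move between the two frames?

2.8

From (13.2, 8.5) to (11.0, 6.7), the yellow cube covered √(2.2² + 1.8²) ≈ 2.8 units.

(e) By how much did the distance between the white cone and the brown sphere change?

-1.0

The distance was about 4.4 in the first image and 3.4 in the second, so they moved 1.0 units closer together.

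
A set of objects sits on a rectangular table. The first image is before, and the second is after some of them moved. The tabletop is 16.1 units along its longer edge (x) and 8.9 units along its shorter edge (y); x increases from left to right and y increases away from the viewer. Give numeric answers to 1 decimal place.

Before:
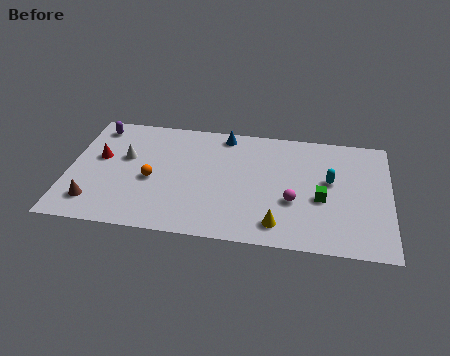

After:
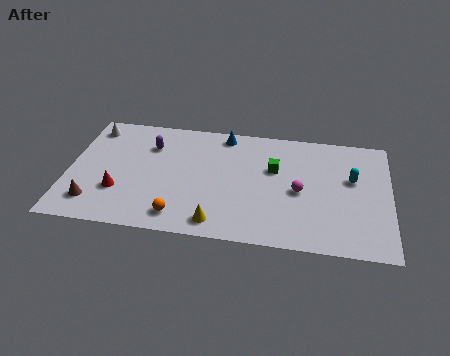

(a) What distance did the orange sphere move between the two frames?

2.9

From (4.2, 3.9) to (5.7, 1.4), the orange sphere covered √(1.5² + 2.5²) ≈ 2.9 units.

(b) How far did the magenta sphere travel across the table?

0.9

The magenta sphere was near (11.3, 3.3) before and (11.6, 4.1) after, so it travelled √(0.3² + 0.8²) ≈ 0.9 units.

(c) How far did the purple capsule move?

3.0

The purple capsule was near (1.2, 7.6) before and (4.0, 6.5) after, so it travelled √(2.8² + 1.1²) ≈ 3.0 units.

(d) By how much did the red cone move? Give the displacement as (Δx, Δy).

(1.1, -2.4)

From the two frames, the red cone sits at roughly (1.5, 5.2) before and (2.6, 2.8) after.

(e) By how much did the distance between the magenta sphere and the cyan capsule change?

+0.4

The distance was about 2.5 in the first image and 2.9 in the second, so they moved 0.4 units further apart.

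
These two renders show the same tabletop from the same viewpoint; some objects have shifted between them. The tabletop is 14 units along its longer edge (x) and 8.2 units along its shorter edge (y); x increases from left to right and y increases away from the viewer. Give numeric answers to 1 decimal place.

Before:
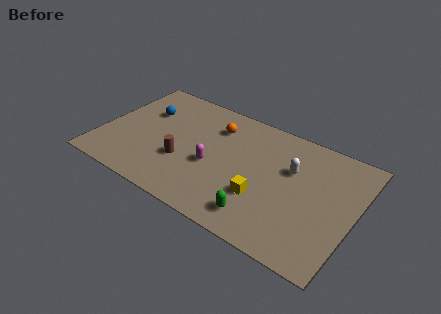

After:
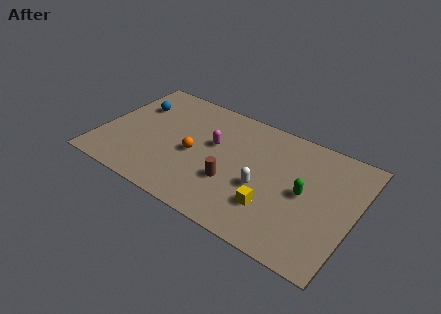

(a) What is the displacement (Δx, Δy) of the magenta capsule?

(-0.2, 1.5)

The magenta capsule started near (6.3, 3.4) and ended near (6.1, 4.9).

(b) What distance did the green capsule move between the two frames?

3.4

The green capsule was near (9.3, 1.4) before and (11.3, 4.1) after, so it travelled √(2.0² + 2.7²) ≈ 3.4 units.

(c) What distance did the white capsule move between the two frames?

2.4

From (10.4, 5.3) to (9.1, 3.3), the white capsule covered √(1.3² + 2.0²) ≈ 2.4 units.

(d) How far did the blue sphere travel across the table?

0.6

The blue sphere moved from about (2.1, 5.5) to (1.5, 5.7), a distance of √(0.6² + 0.2²) ≈ 0.6.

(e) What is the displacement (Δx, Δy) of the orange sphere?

(-0.8, -2.5)

The orange sphere started near (6.0, 6.2) and ended near (5.2, 3.7).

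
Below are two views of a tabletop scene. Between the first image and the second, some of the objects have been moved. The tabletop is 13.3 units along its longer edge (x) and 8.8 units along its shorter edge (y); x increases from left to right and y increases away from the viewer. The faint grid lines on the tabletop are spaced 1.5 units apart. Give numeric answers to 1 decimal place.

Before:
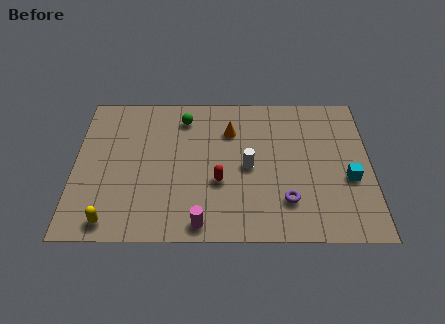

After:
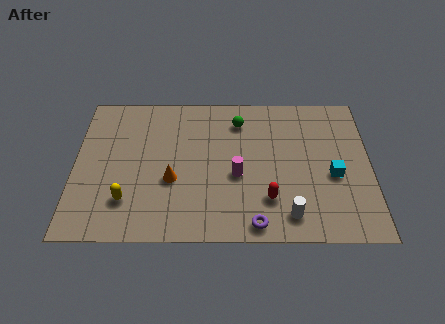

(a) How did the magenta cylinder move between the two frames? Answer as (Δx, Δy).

(1.6, 2.8)

From the two frames, the magenta cylinder sits at roughly (5.7, 0.9) before and (7.3, 3.7) after.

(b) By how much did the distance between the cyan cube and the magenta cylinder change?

-2.8

The distance was about 7.1 in the first image and 4.3 in the second, so they moved 2.8 units closer together.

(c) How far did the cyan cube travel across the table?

0.7

The cyan cube was near (12.3, 3.5) before and (11.6, 3.7) after, so it travelled √(0.7² + 0.2²) ≈ 0.7 units.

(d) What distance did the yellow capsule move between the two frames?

1.4

The yellow capsule was near (1.7, 1.0) before and (2.4, 2.2) after, so it travelled √(0.7² + 1.2²) ≈ 1.4 units.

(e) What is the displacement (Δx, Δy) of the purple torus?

(-1.4, -1.3)

The purple torus was at about (9.5, 2.2) and moved to about (8.1, 0.9).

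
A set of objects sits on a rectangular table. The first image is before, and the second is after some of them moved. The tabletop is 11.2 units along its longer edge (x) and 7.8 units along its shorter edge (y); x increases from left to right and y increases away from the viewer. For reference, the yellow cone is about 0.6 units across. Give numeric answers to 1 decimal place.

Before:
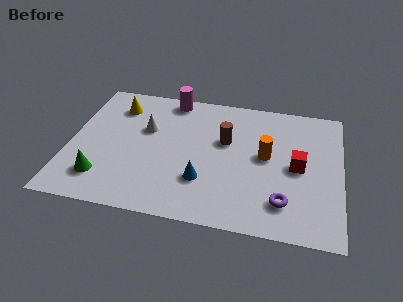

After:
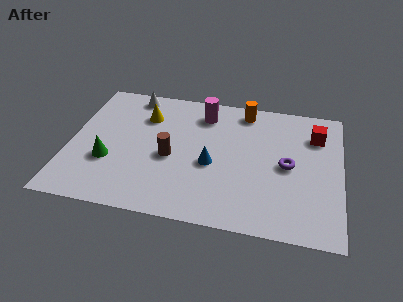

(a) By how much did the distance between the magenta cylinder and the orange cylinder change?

-3.2

They were about 5.0 units apart before and 1.8 after — 3.2 units closer together.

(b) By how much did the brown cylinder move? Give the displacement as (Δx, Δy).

(-2.2, -1.4)

The brown cylinder was at about (6.4, 4.8) and moved to about (4.2, 3.4).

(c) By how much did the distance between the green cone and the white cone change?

+0.7

They were about 3.6 units apart before and 4.3 after — 0.7 units further apart.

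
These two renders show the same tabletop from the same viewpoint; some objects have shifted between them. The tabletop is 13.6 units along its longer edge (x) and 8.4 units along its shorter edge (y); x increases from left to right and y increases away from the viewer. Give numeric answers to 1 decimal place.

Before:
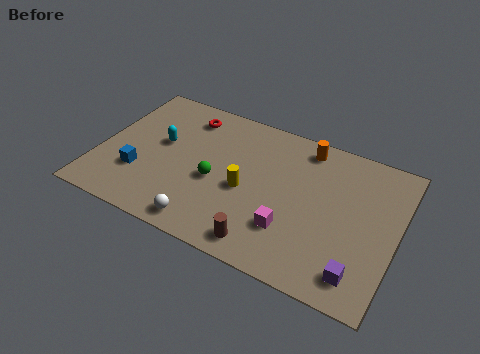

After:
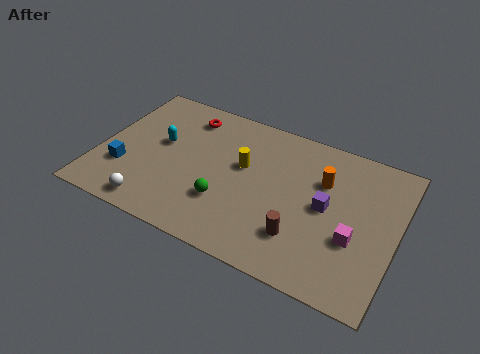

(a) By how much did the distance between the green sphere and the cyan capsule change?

+1.0

Before: roughly 3.0 units apart; after: 4.0. That's 1.0 units further apart.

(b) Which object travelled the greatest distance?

the purple cube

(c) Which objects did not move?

the red torus and the cyan capsule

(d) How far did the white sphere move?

2.4

From (5.3, 1.0) to (2.9, 1.0), the white sphere covered √(2.4² + 0.0²) ≈ 2.4 units.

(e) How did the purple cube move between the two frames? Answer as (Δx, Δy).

(-1.8, 2.9)

From the two frames, the purple cube sits at roughly (12.2, 1.4) before and (10.4, 4.3) after.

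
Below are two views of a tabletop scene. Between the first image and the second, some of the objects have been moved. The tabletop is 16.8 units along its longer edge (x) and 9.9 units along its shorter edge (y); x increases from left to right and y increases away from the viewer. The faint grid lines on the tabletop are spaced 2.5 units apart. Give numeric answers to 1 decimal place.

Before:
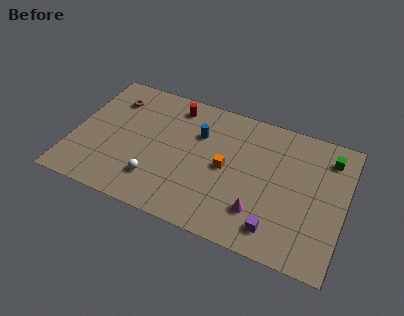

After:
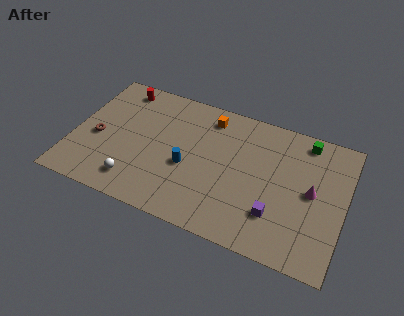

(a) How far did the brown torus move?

3.4

The brown torus was near (2.1, 7.6) before and (1.5, 4.3) after, so it travelled √(0.6² + 3.3²) ≈ 3.4 units.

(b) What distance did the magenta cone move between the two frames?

4.0

The magenta cone was near (11.8, 2.5) before and (14.8, 5.1) after, so it travelled √(3.0² + 2.6²) ≈ 4.0 units.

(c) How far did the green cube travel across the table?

1.7

From (15.6, 8.0) to (14.1, 8.7), the green cube covered √(1.5² + 0.7²) ≈ 1.7 units.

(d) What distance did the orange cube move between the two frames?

3.7

The orange cube was near (9.5, 4.9) before and (8.1, 8.3) after, so it travelled √(1.4² + 3.4²) ≈ 3.7 units.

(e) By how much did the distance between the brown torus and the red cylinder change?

+0.5

They were about 3.9 units apart before and 4.4 after — 0.5 units further apart.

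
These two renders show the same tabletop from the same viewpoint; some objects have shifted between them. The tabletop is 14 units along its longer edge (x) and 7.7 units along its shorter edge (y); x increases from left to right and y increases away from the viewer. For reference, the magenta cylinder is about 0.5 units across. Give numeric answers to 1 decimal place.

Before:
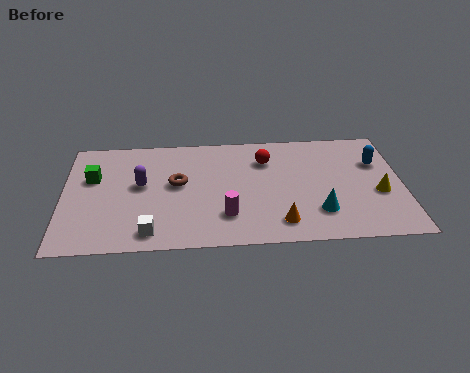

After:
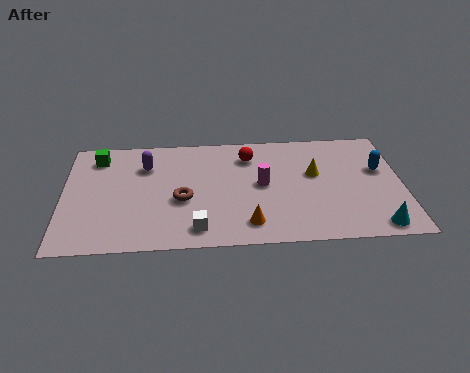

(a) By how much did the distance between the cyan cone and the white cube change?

+0.3

They were about 7.0 units apart before and 7.3 after — 0.3 units further apart.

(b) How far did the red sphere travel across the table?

0.8

The red sphere was near (8.4, 5.7) before and (7.7, 6.0) after, so it travelled √(0.7² + 0.3²) ≈ 0.8 units.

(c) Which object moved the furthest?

the yellow cone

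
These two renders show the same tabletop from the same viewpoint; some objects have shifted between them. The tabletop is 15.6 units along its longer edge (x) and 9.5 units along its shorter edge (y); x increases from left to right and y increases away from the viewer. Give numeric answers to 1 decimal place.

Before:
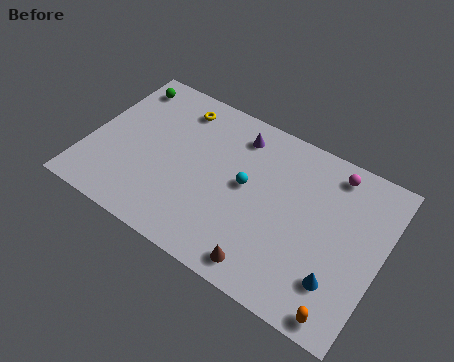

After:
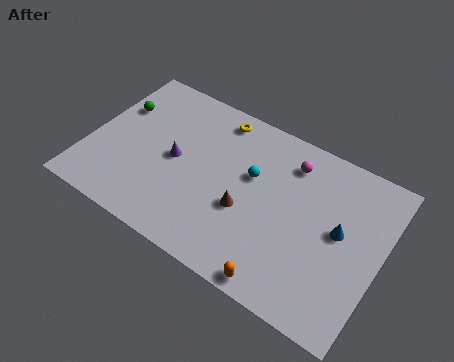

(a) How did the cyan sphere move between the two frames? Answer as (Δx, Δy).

(0.2, 0.7)

The cyan sphere started near (8.4, 5.1) and ended near (8.6, 5.8).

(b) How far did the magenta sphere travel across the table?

2.3

The magenta sphere moved from about (12.6, 8.2) to (10.4, 7.6), a distance of √(2.2² + 0.6²) ≈ 2.3.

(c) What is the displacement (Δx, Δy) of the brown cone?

(-1.5, 2.5)

The brown cone was at about (10.1, 1.2) and moved to about (8.6, 3.7).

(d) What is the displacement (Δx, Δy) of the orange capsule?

(-3.2, -0.1)

From the two frames, the orange capsule sits at roughly (14.2, 0.9) before and (11.0, 0.8) after.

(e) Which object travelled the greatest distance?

the purple cone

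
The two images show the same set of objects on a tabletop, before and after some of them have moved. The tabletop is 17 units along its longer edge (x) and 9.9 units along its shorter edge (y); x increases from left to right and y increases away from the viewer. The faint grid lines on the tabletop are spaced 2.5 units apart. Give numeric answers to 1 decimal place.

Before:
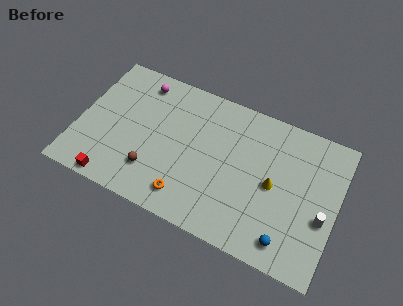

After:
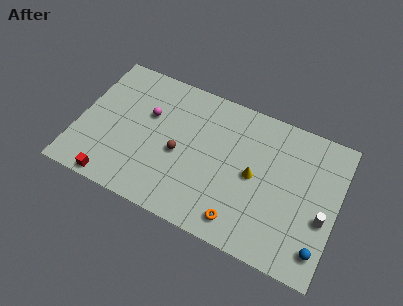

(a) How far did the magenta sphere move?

2.2

The magenta sphere moved from about (3.6, 8.4) to (4.4, 6.3), a distance of √(0.8² + 2.1²) ≈ 2.2.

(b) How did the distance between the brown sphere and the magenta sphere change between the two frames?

-3.1

Before: roughly 6.1 units apart; after: 3.0. That's 3.1 units closer together.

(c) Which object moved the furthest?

the orange torus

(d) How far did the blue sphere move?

2.0

The blue sphere was near (14.2, 1.5) before and (16.2, 1.8) after, so it travelled √(2.0² + 0.3²) ≈ 2.0 units.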